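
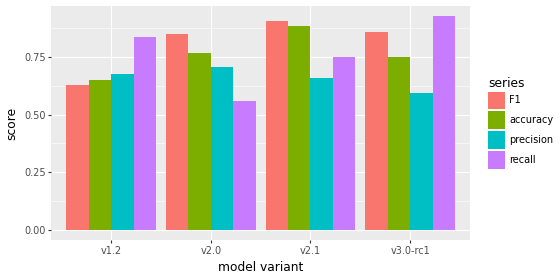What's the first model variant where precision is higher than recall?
v2.0

v1.2: precision ≈ 0.7 vs recall ≈ 0.8 (not yet); v2.0: precision ≈ 0.7 vs recall ≈ 0.6 (first crossover).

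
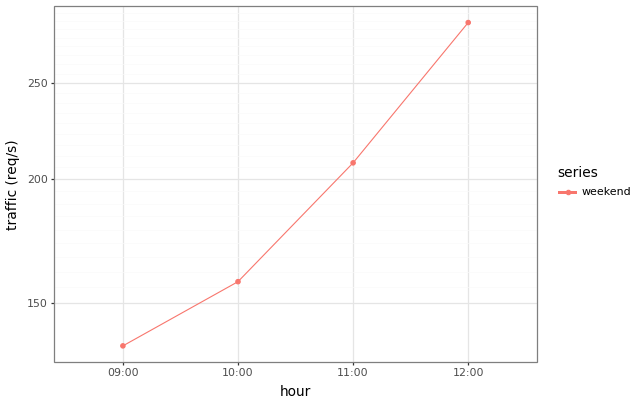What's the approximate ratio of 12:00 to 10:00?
12:00 ≈ 280, 10:00 ≈ 160; 280/160 ≈ 1.75.

≈ 1.75×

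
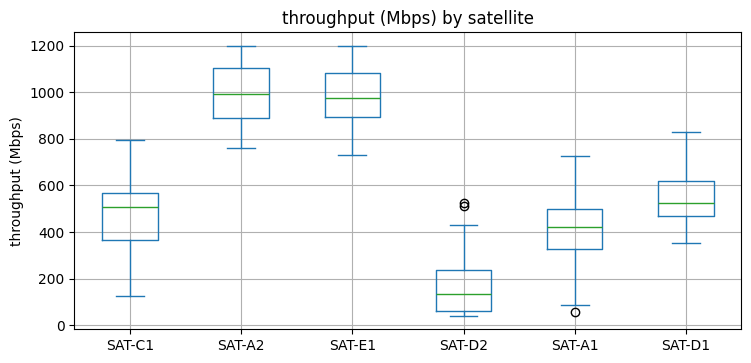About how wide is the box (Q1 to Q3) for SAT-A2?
Q3 ≈ 1100, Q1 ≈ 900; IQR ≈ 200.

≈ 200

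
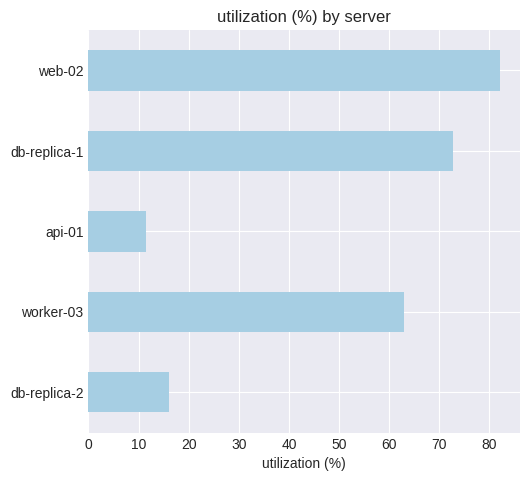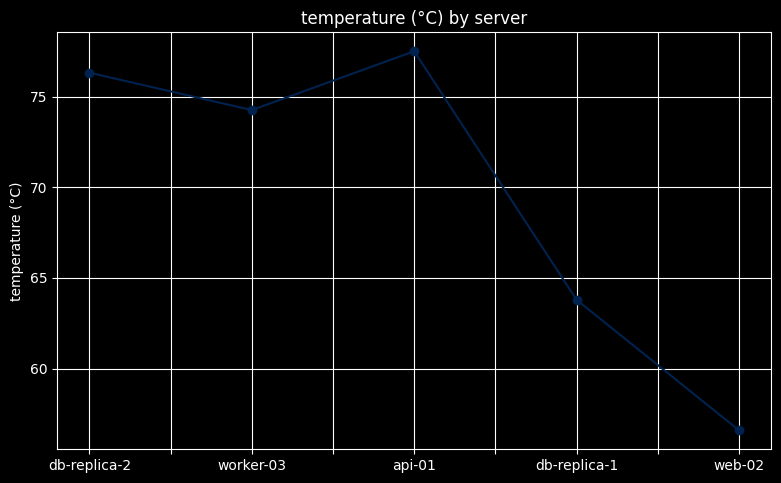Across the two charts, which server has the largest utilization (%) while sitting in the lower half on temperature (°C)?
web-02

Chart 2 median temperature (°C) ≈ 70; below-median servers: db-replica-1, web-02. Among those, web-02 has the highest utilization (%) (≈ 80).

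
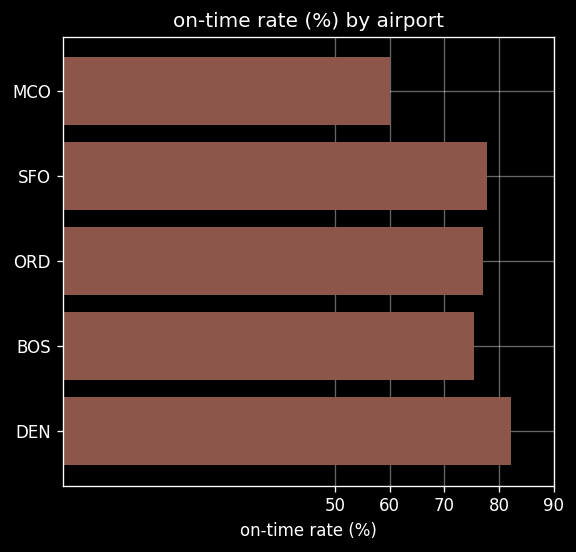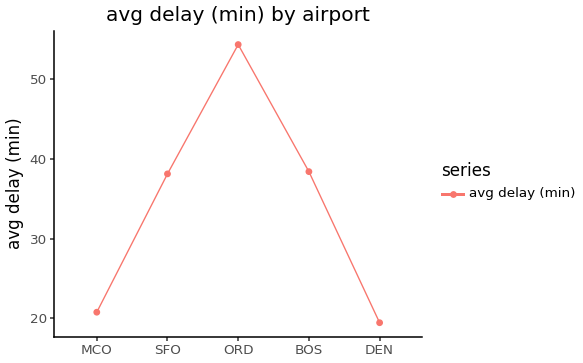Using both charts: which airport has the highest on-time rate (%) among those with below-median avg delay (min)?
Chart 2 median avg delay (min) ≈ 40; below-median airports: MCO, DEN. Among those, DEN has the highest on-time rate (%) (≈ 80).

DEN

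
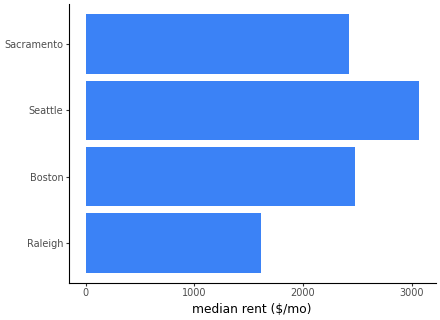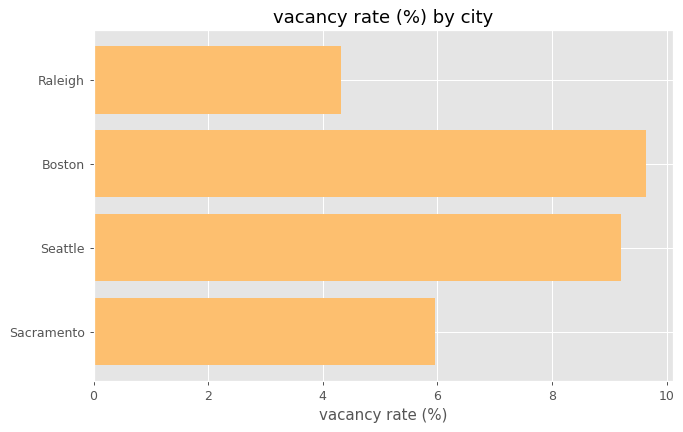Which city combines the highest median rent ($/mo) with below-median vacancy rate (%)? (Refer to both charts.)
Sacramento

Chart 2 median vacancy rate (%) ≈ 8; below-median cities: Raleigh, Sacramento. Among those, Sacramento has the highest median rent ($/mo) (≈ 2500).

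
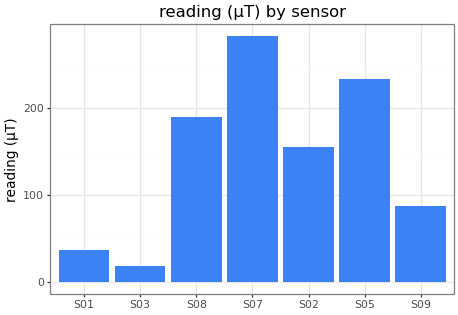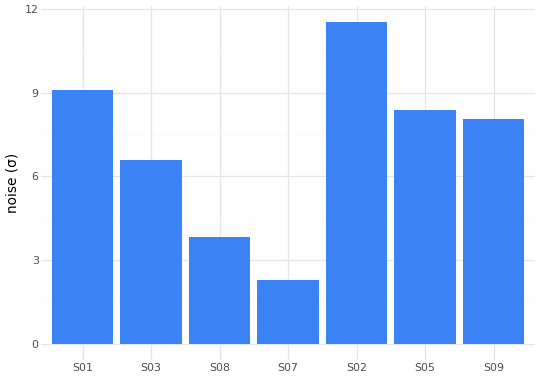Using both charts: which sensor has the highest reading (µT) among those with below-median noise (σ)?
S07

Chart 2 median noise (σ) ≈ 8; below-median sensors: S03, S08, S07. Among those, S07 has the highest reading (µT) (≈ 300).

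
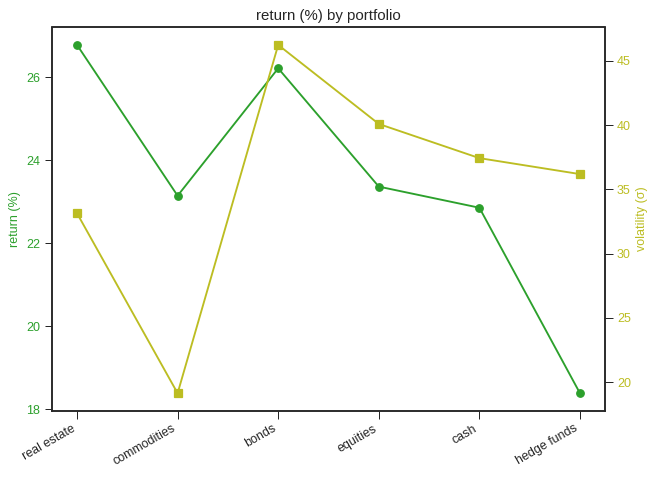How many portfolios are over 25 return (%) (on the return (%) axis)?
Above 25: real estate, bonds.

2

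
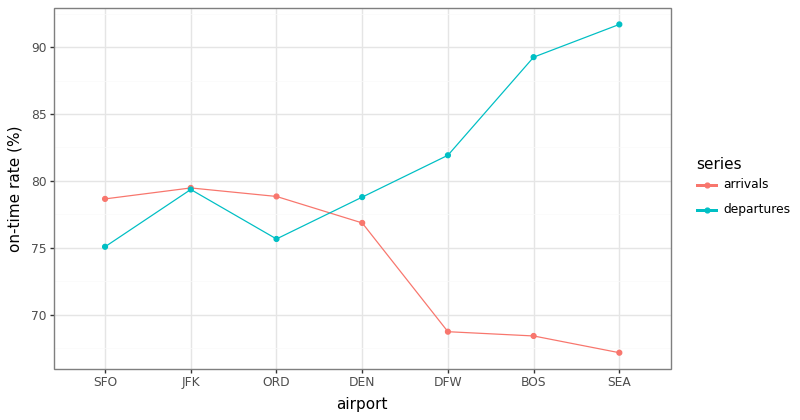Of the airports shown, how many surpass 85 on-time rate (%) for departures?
2

Above 85: BOS, SEA.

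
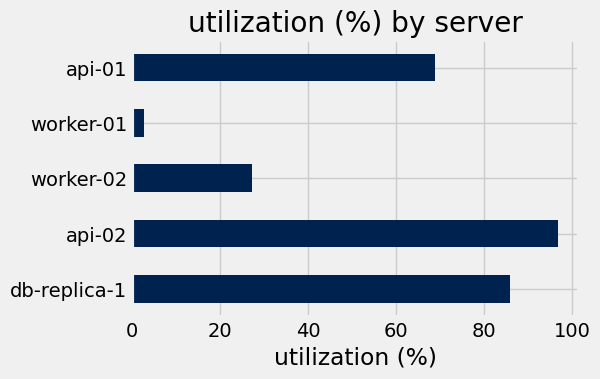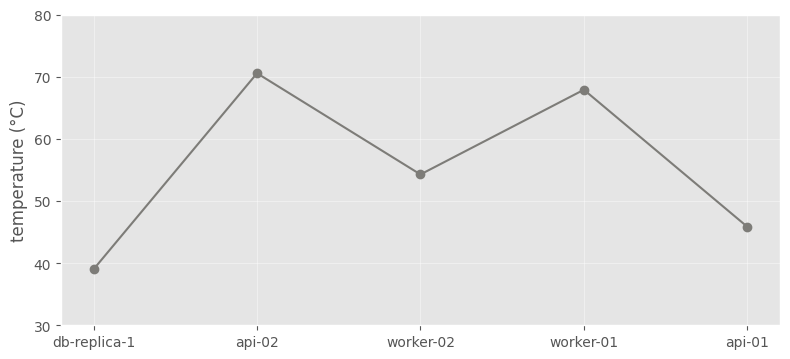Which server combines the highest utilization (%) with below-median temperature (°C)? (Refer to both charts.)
Chart 2 median temperature (°C) ≈ 50; below-median servers: db-replica-1, api-01. Among those, db-replica-1 has the highest utilization (%) (≈ 90).

db-replica-1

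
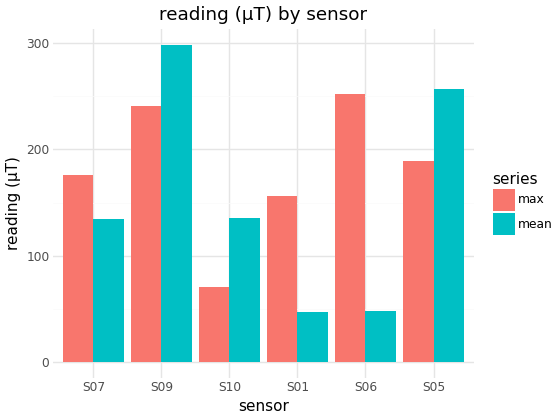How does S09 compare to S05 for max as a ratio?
≈ 1.25×

S09 ≈ 250, S05 ≈ 200; 250/200 ≈ 1.25.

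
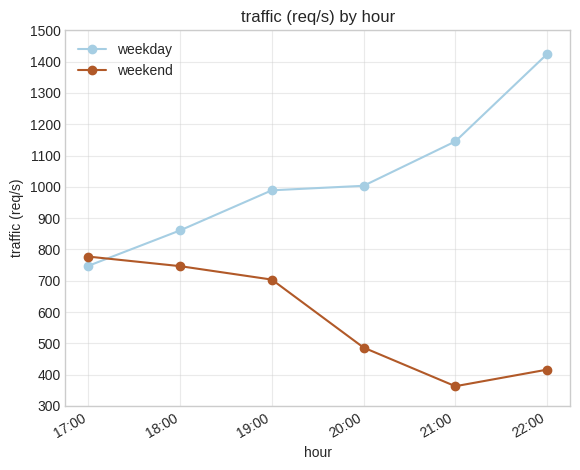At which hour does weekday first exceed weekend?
17:00: weekday ≈ 700 vs weekend ≈ 800 (not yet); 18:00: weekday ≈ 900 vs weekend ≈ 700 (first crossover).

18:00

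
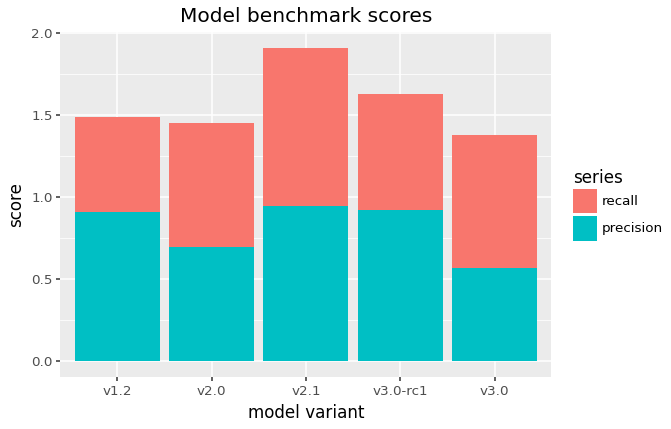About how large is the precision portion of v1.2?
≈ 1.0

precision top ≈ 1.0, bottom ≈ 0.0; segment ≈ 1.0.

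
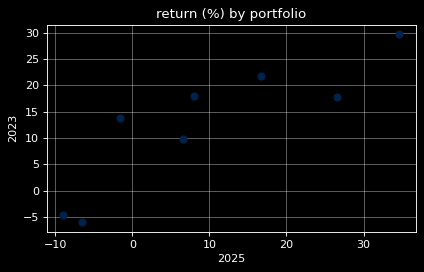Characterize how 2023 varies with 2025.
positive, strong

Points are positively correlated; strong (|r| ≈ 0.9).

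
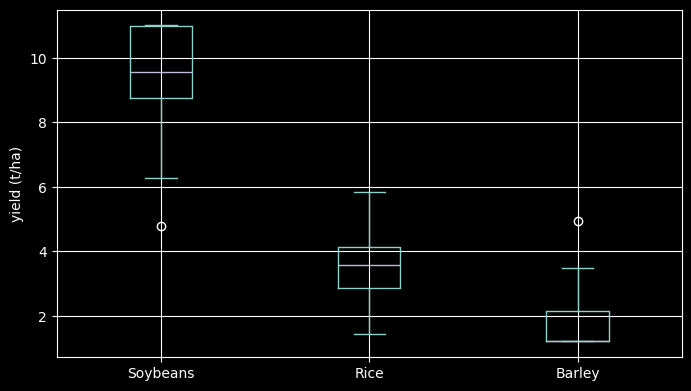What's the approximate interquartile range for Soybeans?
Q3 ≈ 11, Q1 ≈ 9; IQR ≈ 2.

≈ 2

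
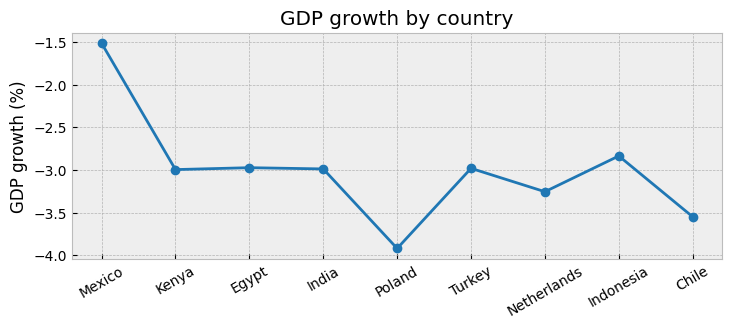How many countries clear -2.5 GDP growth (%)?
Above -2.5: Mexico.

1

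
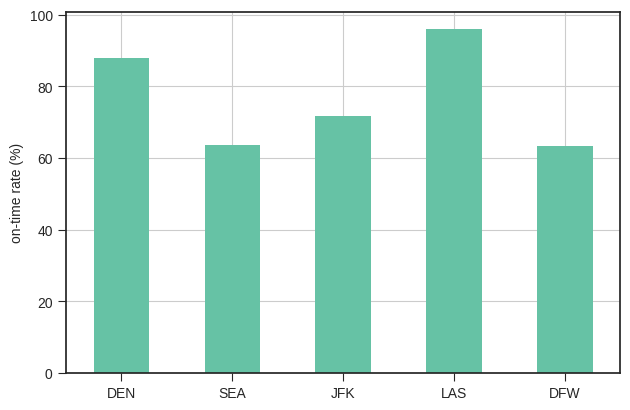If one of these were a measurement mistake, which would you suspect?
LAS

LAS ≈ 100; the rest sit between ≈ 60 and ≈ 90.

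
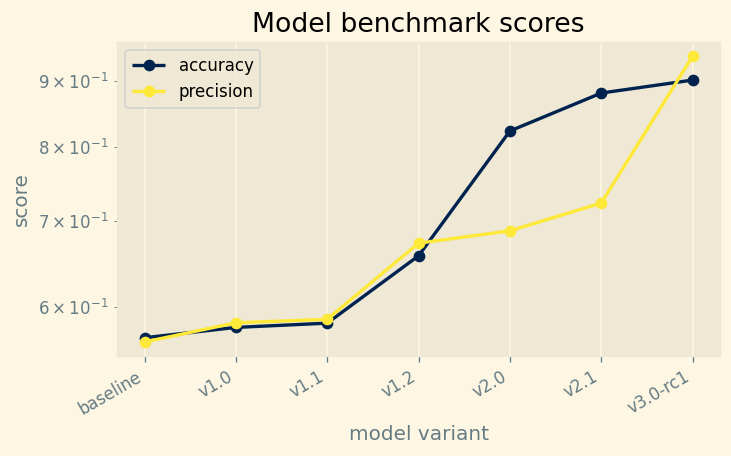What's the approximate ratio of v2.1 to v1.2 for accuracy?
≈ 1.38×

v2.1 ≈ 0.90, v1.2 ≈ 0.65; 0.90/0.65 ≈ 1.38.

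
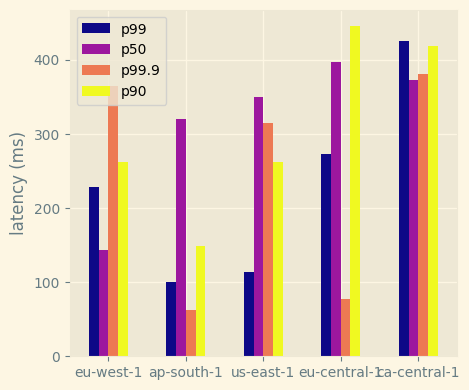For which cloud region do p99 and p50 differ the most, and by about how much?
us-east-1: p99 ≈ 100, p50 ≈ 350 → gap ≈ 250. Next-largest (ap-south-1) is only ≈ 200.

us-east-1, ≈ 250 ms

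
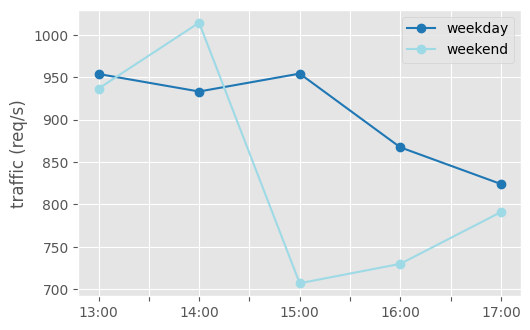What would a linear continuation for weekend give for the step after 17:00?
Last three: 700, 750, 800 → slope ≈ 50/step → next ≈ 850.

≈ 850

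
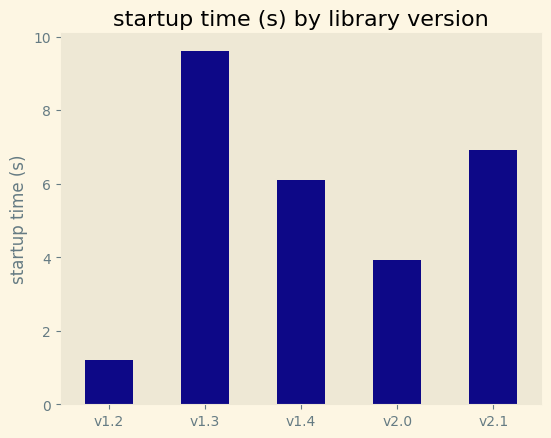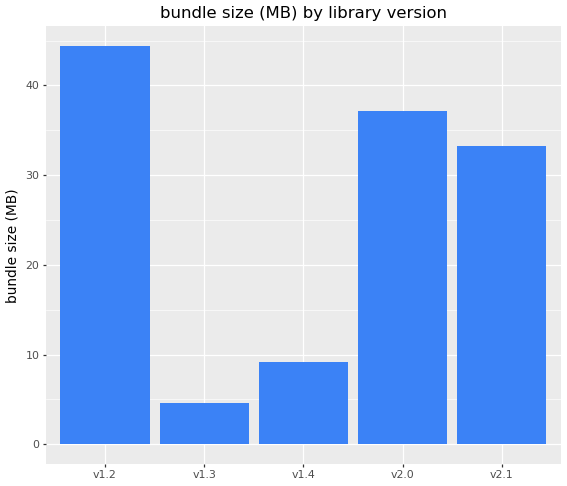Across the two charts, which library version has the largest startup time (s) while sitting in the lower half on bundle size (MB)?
Chart 2 median bundle size (MB) ≈ 35; below-median library versions: v1.3, v1.4. Among those, v1.3 has the highest startup time (s) (≈ 10).

v1.3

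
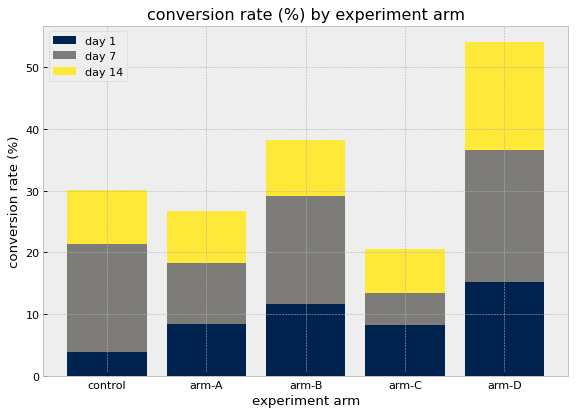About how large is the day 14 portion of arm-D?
≈ 20

day 14 top ≈ 55, bottom ≈ 35; segment ≈ 20.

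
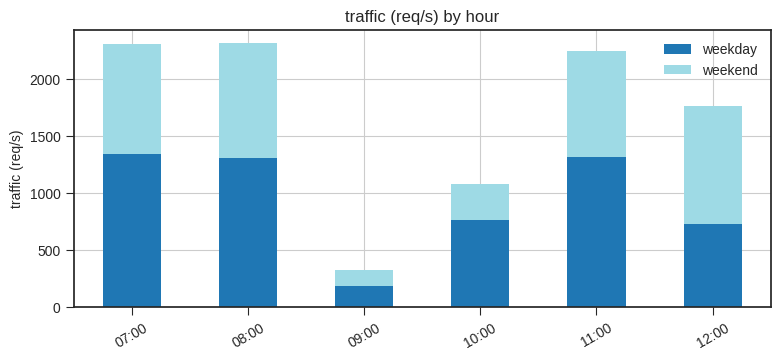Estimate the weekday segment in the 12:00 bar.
weekday top ≈ 800, bottom ≈ 0; segment ≈ 800.

≈ 800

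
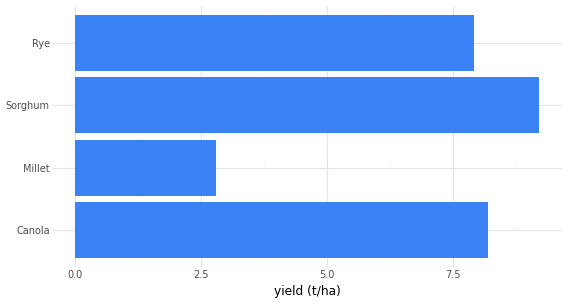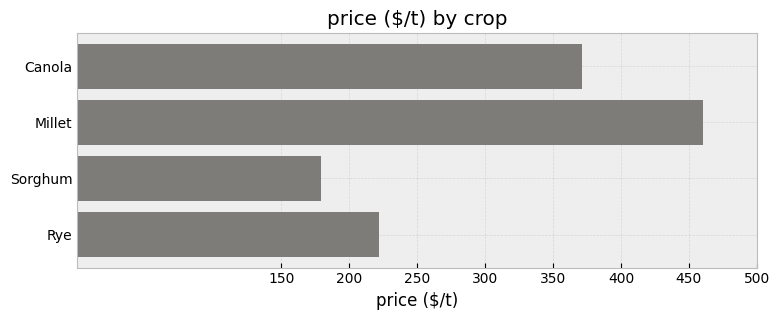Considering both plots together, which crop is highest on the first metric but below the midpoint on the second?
Chart 2 median price ($/t) ≈ 300; below-median crops: Sorghum, Rye. Among those, Sorghum has the highest yield (t/ha) (≈ 9).

Sorghum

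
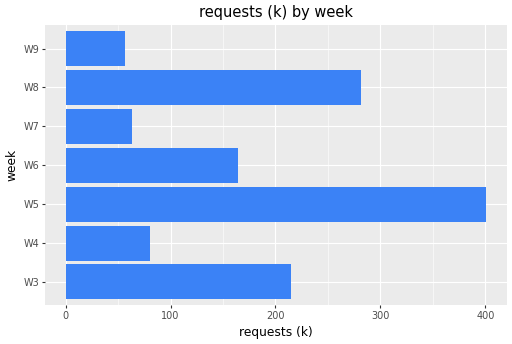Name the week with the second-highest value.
W8

Top 3: W5 ≈ 400, W8 ≈ 300, W3 ≈ 200.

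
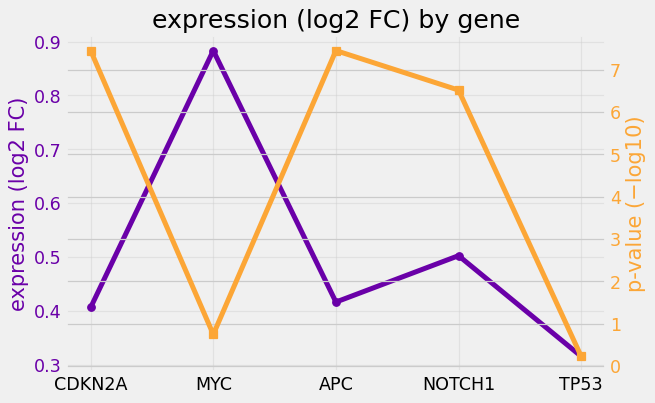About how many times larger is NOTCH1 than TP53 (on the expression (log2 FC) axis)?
NOTCH1 ≈ 0.50, TP53 ≈ 0.30; 0.50/0.30 ≈ 1.67.

≈ 1.67×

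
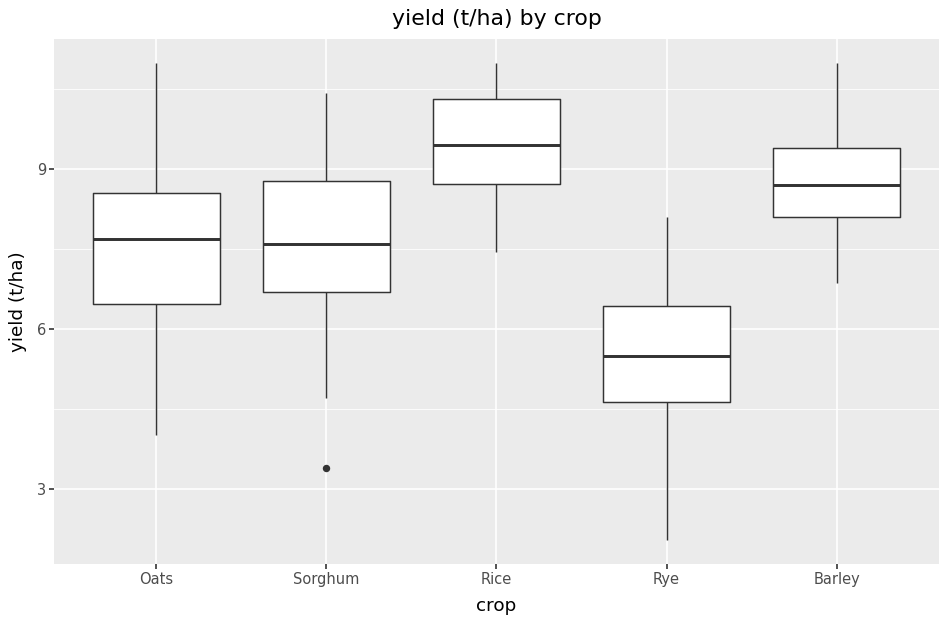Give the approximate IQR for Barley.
≈ 1.5

Q3 ≈ 9.5, Q1 ≈ 8.0; IQR ≈ 1.5.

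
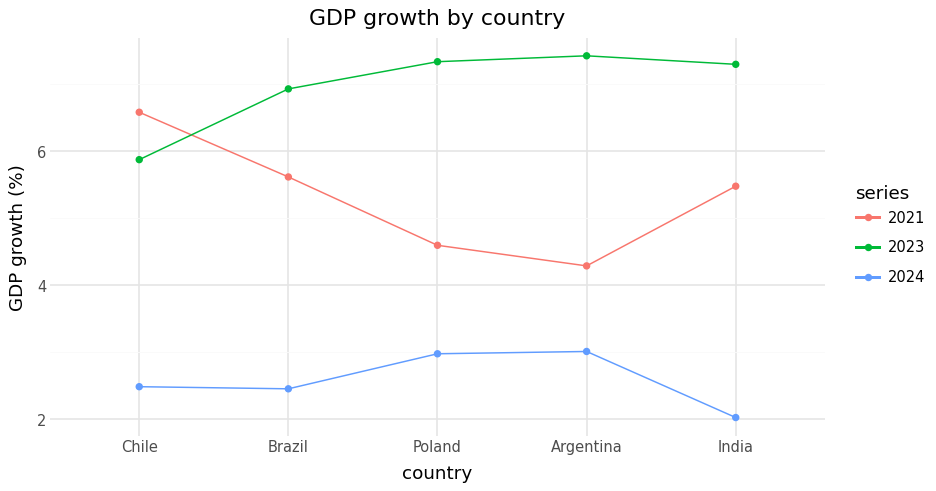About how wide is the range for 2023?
Max Argentina ≈ 7.5, min Chile ≈ 6.0; range ≈ 1.5.

≈ 1.5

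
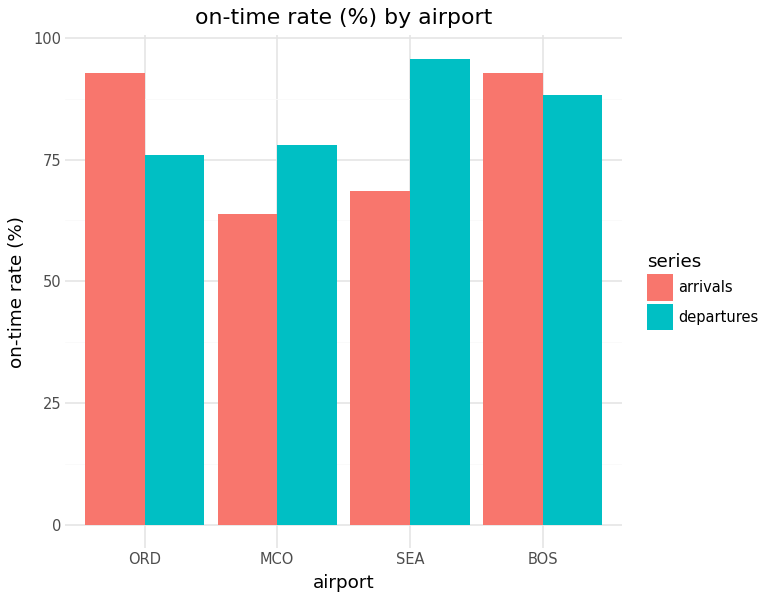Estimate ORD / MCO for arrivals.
ORD ≈ 90, MCO ≈ 60; 90/60 ≈ 1.5.

≈ 1.5×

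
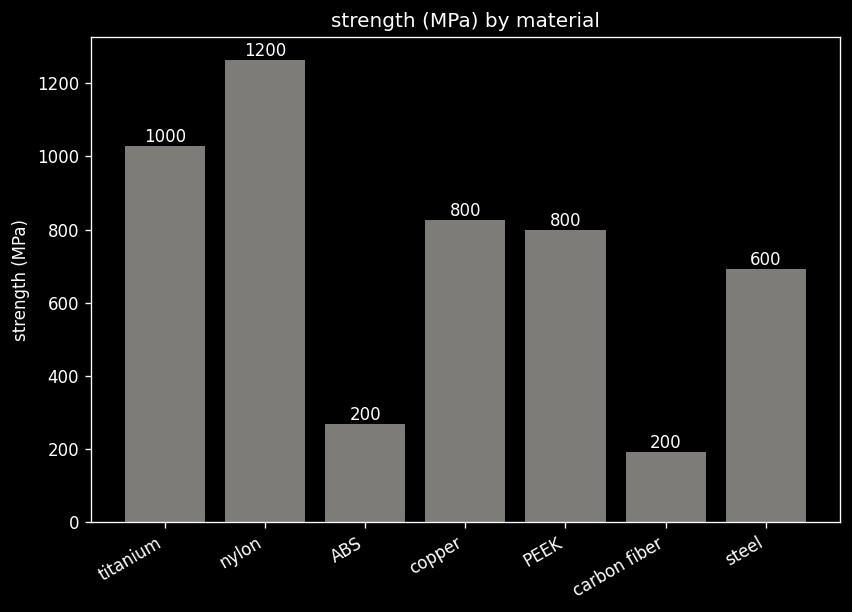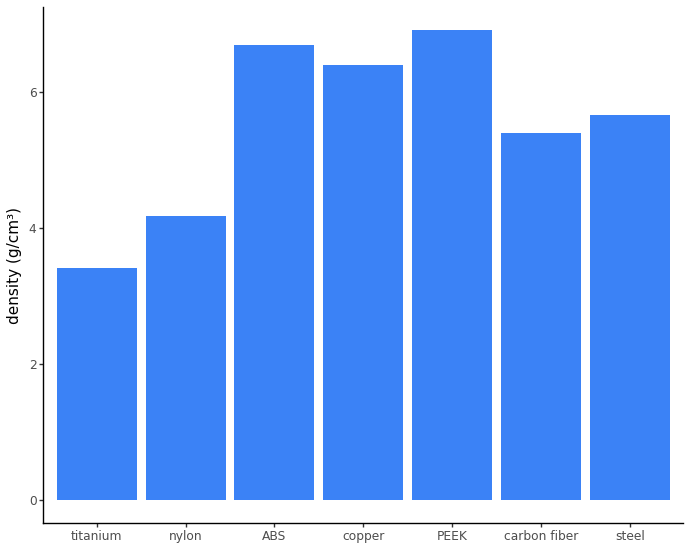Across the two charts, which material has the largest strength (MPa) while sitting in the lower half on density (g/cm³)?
Chart 2 median density (g/cm³) ≈ 6; below-median materials: titanium, nylon, carbon fiber. Among those, nylon has the highest strength (MPa) (≈ 1200).

nylon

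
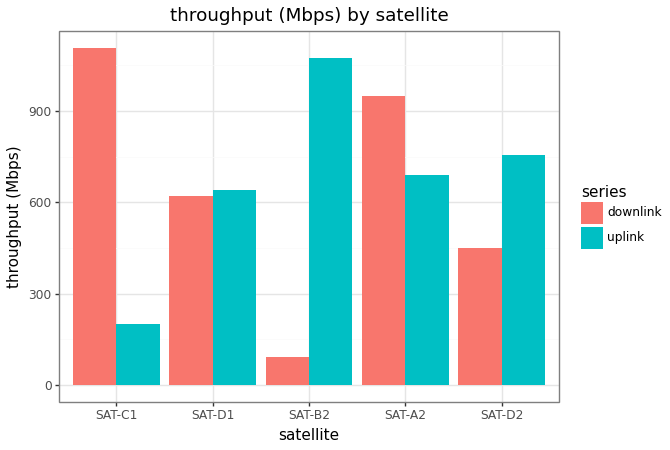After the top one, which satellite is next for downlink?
Top 3 for downlink: SAT-C1 ≈ 1100, SAT-A2 ≈ 900, SAT-D1 ≈ 600.

SAT-A2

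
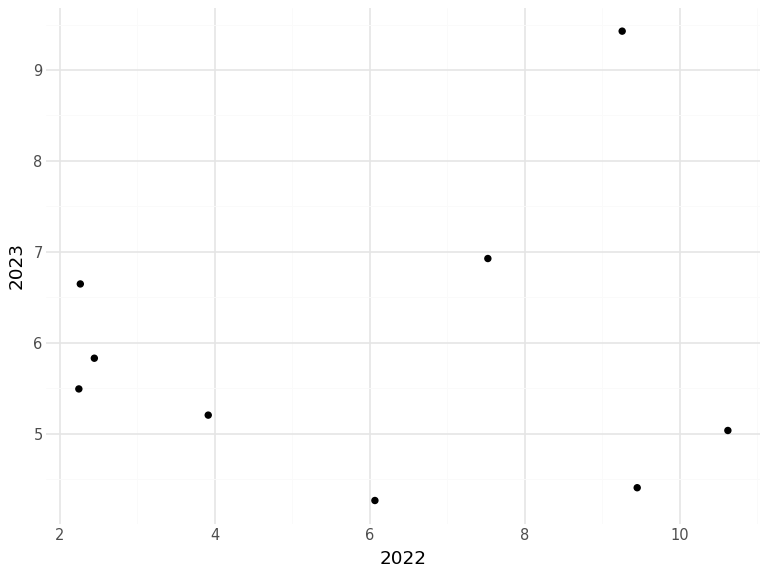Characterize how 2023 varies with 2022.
Points are roughly uncorrelated; weak (|r| ≈ 0.1).

no clear correlation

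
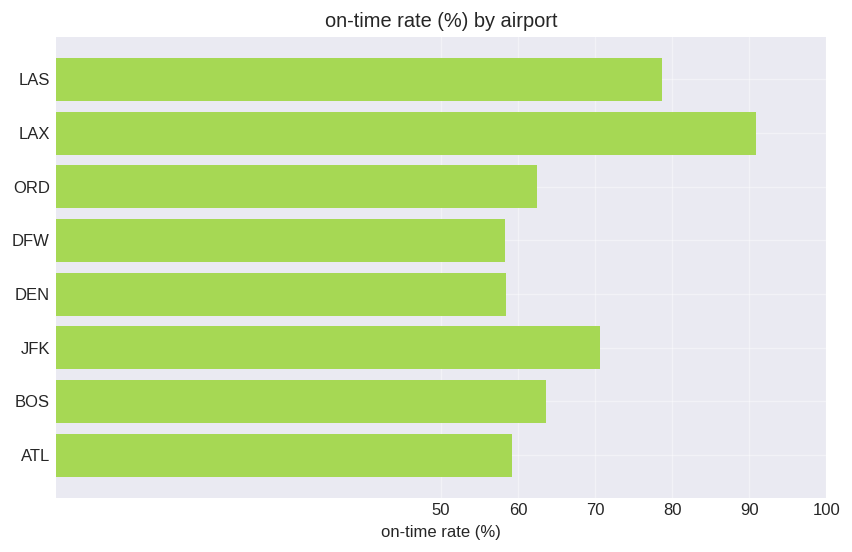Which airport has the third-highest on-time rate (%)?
JFK

Top 4: LAX ≈ 90, LAS ≈ 80, JFK ≈ 70, BOS ≈ 60.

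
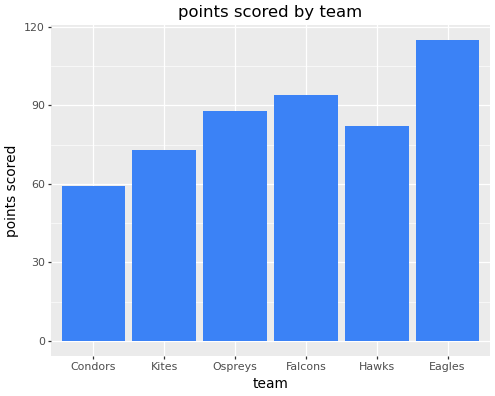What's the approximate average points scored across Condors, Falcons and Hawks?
(60 + 90 + 80) / 3 ≈ 77.

≈ 77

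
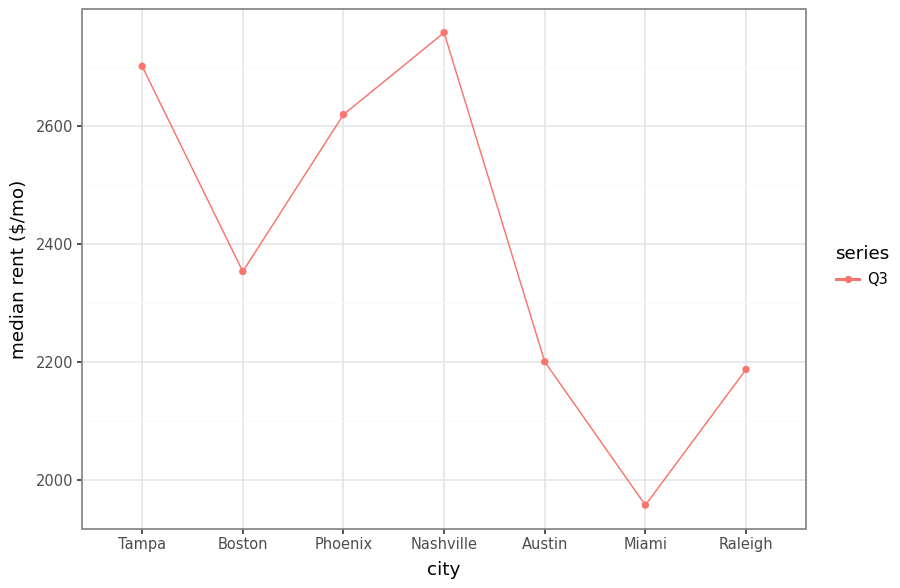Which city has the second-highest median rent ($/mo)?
Tampa

Top 3: Nashville ≈ 2800, Tampa ≈ 2700, Phoenix ≈ 2600.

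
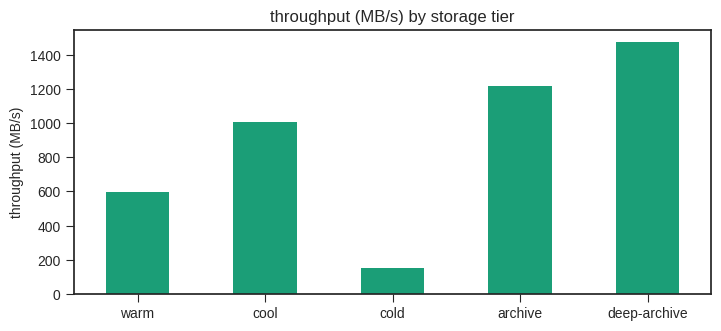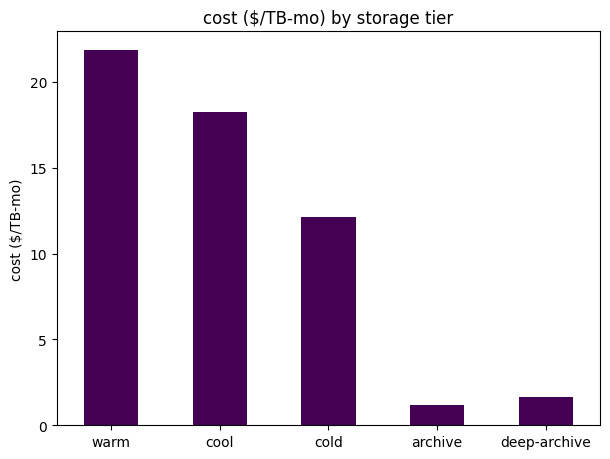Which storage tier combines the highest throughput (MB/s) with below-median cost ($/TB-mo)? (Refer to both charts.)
Chart 2 median cost ($/TB-mo) ≈ 10; below-median storage tiers: archive, deep-archive. Among those, deep-archive has the highest throughput (MB/s) (≈ 1400).

deep-archive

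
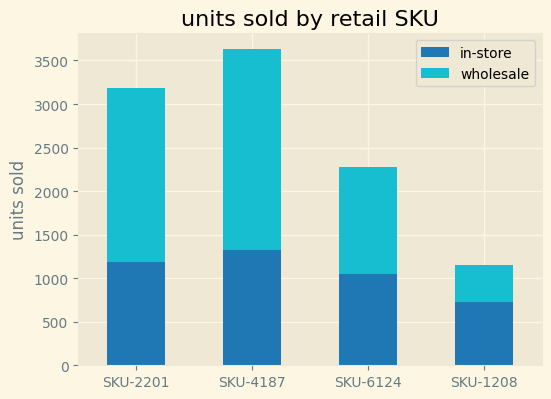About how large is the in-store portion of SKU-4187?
in-store top ≈ 1500, bottom ≈ 0; segment ≈ 1500.

≈ 1500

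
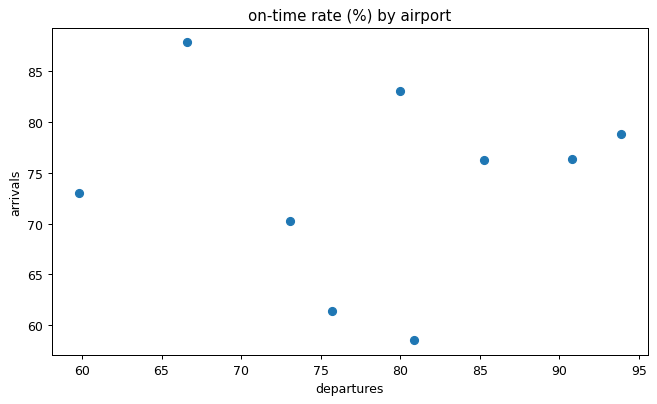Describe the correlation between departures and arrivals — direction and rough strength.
no clear correlation

Points are roughly uncorrelated; weak (|r| ≈ 0.0).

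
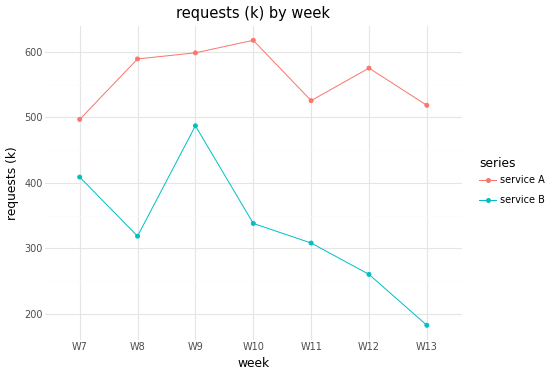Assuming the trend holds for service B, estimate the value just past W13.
Last three: 300, 250, 200 → slope ≈ -50/step → next ≈ 150.

≈ 150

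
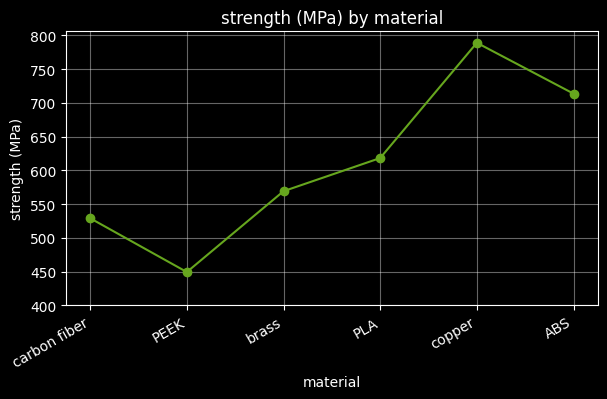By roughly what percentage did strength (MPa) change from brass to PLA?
≈ +9.1%

brass ≈ 550, PLA ≈ 600; (600 − 550) / 550 ≈ +9.1%.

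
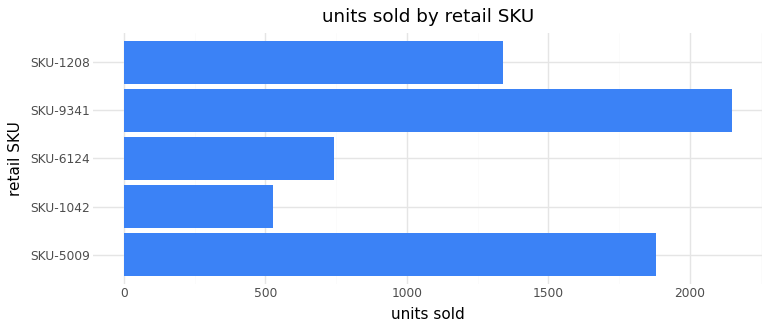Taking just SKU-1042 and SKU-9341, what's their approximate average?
(600 + 2200) / 2 ≈ 1400.

≈ 1400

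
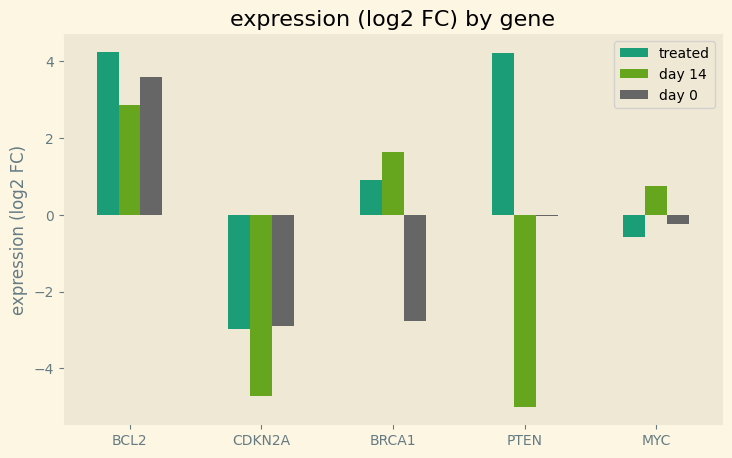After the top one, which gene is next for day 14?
BRCA1

Top 3 for day 14: BCL2 ≈ 3, BRCA1 ≈ 2, MYC ≈ 1.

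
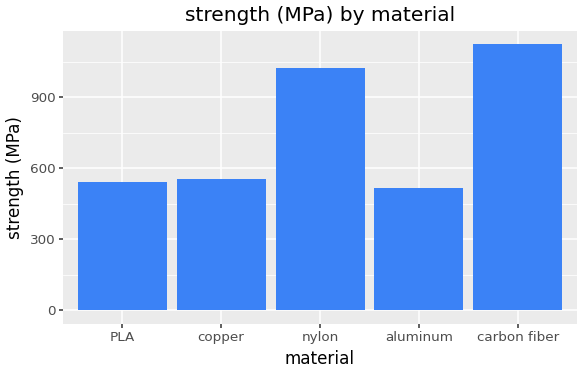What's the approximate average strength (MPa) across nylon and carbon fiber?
(1000 + 1100) / 2 ≈ 1050.

≈ 1050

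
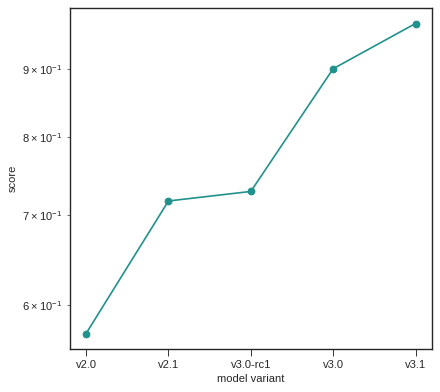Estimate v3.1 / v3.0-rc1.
≈ 1.27×

v3.1 ≈ 0.95, v3.0-rc1 ≈ 0.75; 0.95/0.75 ≈ 1.27.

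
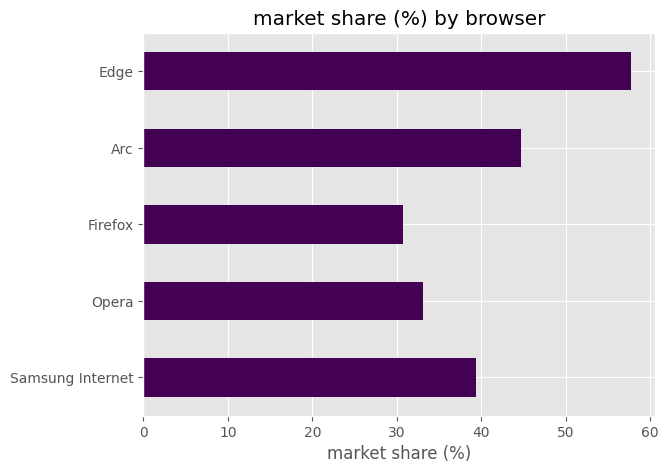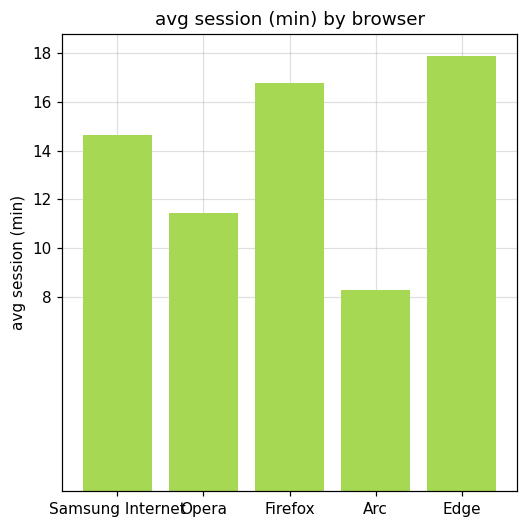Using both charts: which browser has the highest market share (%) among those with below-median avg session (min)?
Chart 2 median avg session (min) ≈ 14; below-median browsers: Opera, Arc. Among those, Arc has the highest market share (%) (≈ 40).

Arc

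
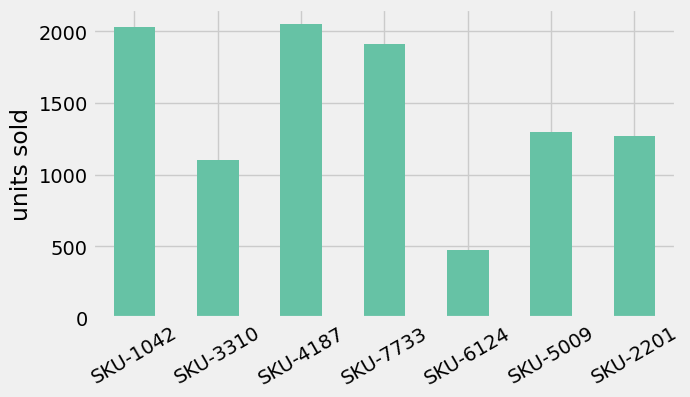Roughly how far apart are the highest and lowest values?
≈ 1600

Max SKU-4187 ≈ 2000, min SKU-6124 ≈ 400; range ≈ 1600.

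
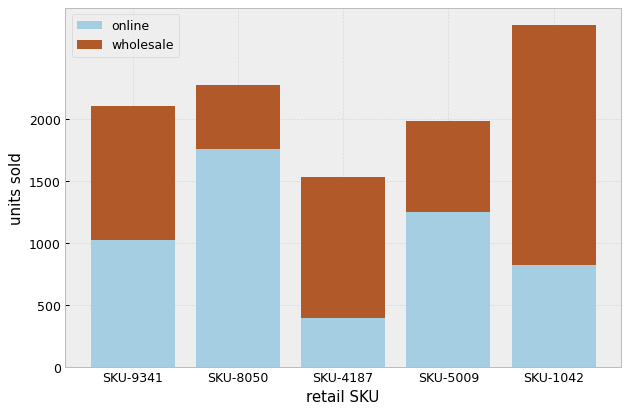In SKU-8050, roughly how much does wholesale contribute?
≈ 500

wholesale top ≈ 2500, bottom ≈ 2000; segment ≈ 500.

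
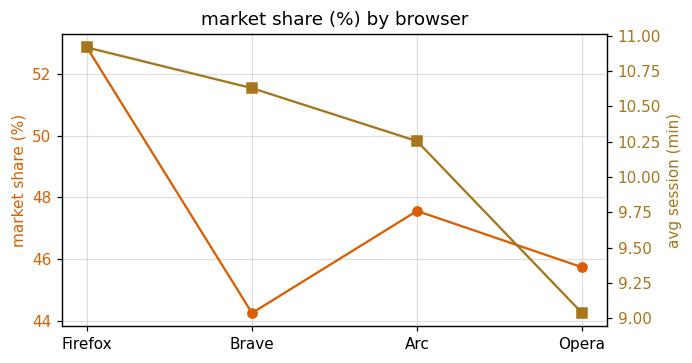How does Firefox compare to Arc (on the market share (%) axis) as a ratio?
≈ 1.1×

Firefox ≈ 53, Arc ≈ 48; 53/48 ≈ 1.1.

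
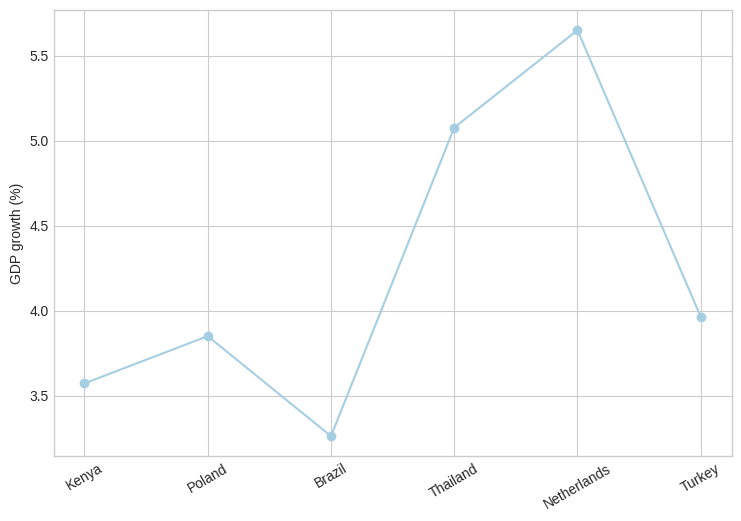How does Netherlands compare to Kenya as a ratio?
Netherlands ≈ 5.6, Kenya ≈ 3.6; 5.6/3.6 ≈ 1.56.

≈ 1.56×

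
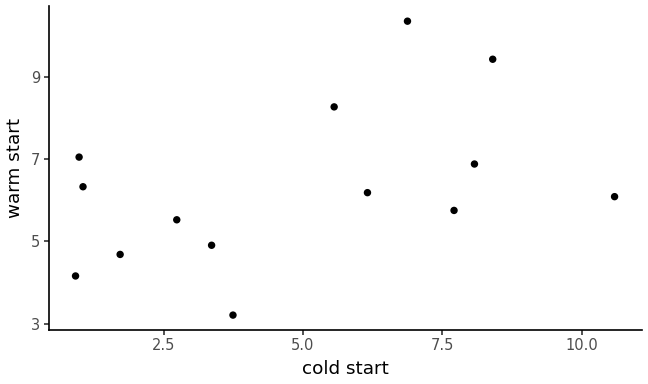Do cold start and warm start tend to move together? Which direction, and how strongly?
positive, moderate

Points are positively correlated; moderate (|r| ≈ 0.5).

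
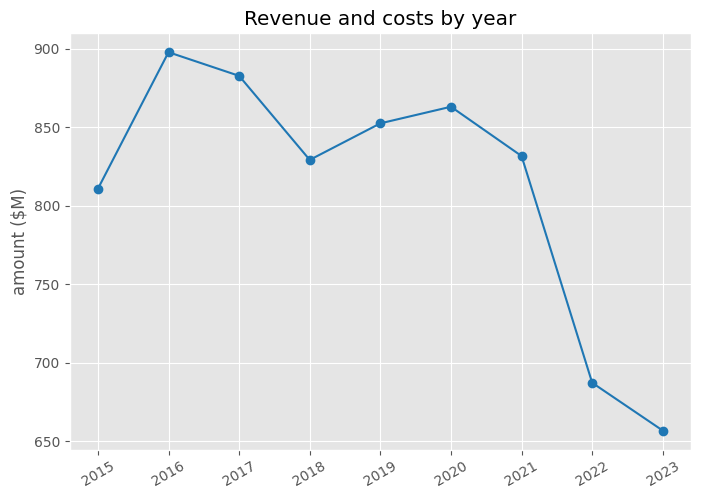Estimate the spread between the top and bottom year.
Max 2016 ≈ 900, min 2023 ≈ 650; range ≈ 250.

≈ 250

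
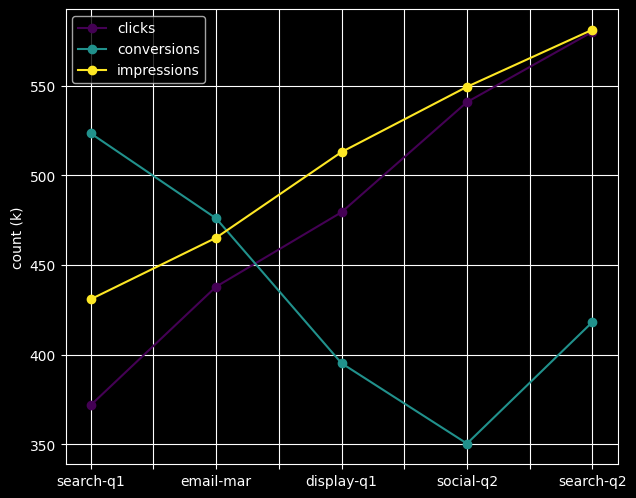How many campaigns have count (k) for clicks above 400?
Above 400: email-mar, display-q1, social-q2, search-q2.

4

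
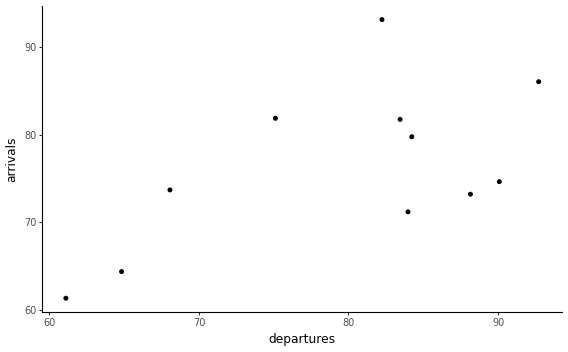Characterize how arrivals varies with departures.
positive, moderate

Points are positively correlated; moderate (|r| ≈ 0.6).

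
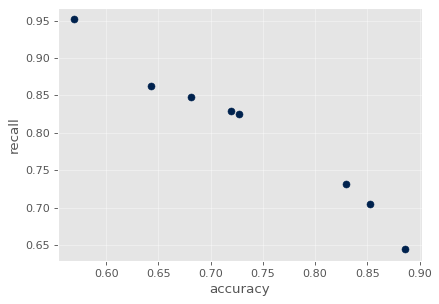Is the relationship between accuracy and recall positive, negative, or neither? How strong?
Points are negatively correlated; strong (|r| ≈ 1.0).

negative, strong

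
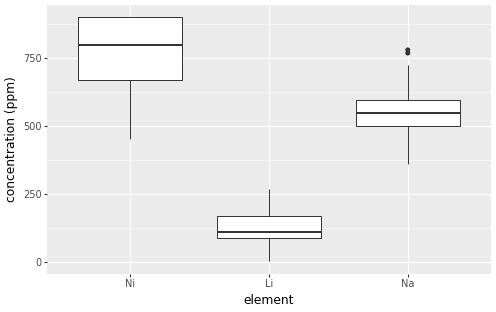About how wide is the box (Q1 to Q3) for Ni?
≈ 200

Q3 ≈ 900, Q1 ≈ 700; IQR ≈ 200.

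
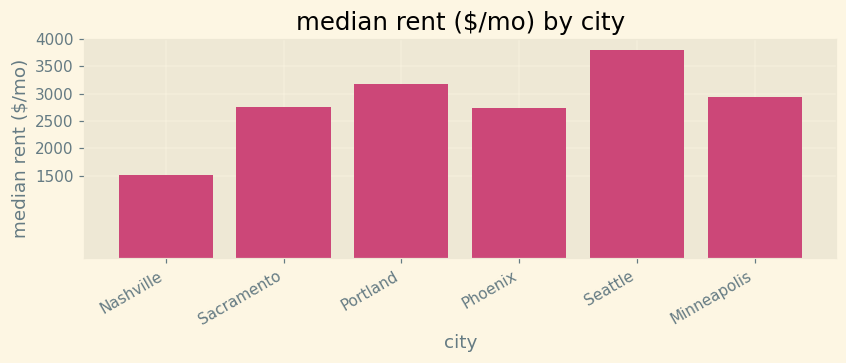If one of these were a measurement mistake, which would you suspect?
Nashville

Nashville ≈ 1500; the rest sit between ≈ 2500 and ≈ 4000.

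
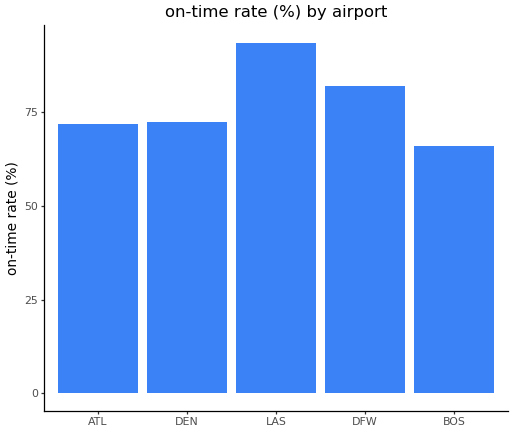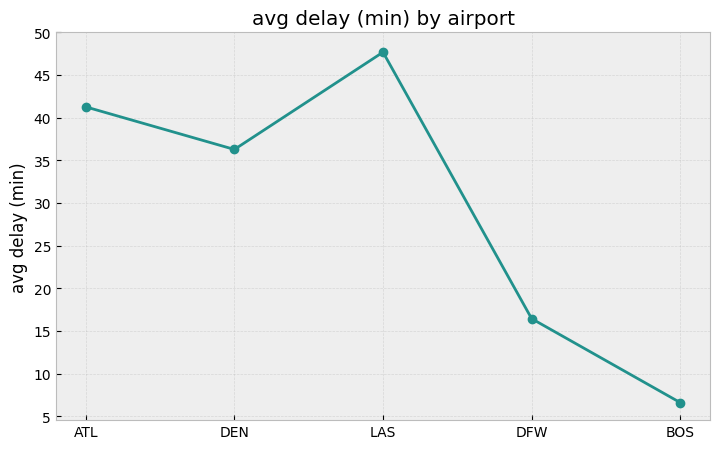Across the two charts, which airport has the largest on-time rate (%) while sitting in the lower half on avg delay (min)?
Chart 2 median avg delay (min) ≈ 35; below-median airports: DFW, BOS. Among those, DFW has the highest on-time rate (%) (≈ 80).

DFW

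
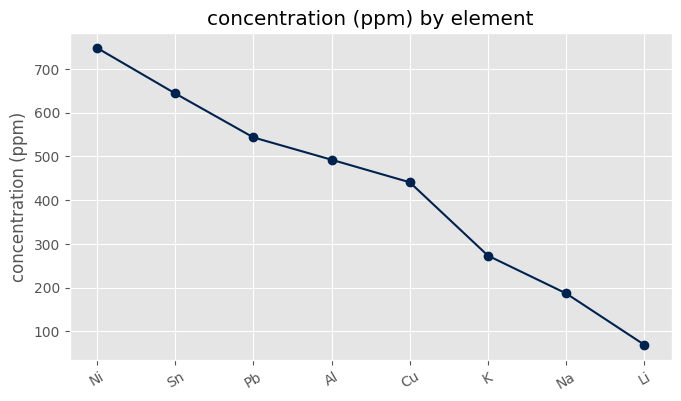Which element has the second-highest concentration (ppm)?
Sn

Top 3: Ni ≈ 700, Sn ≈ 600, Pb ≈ 500.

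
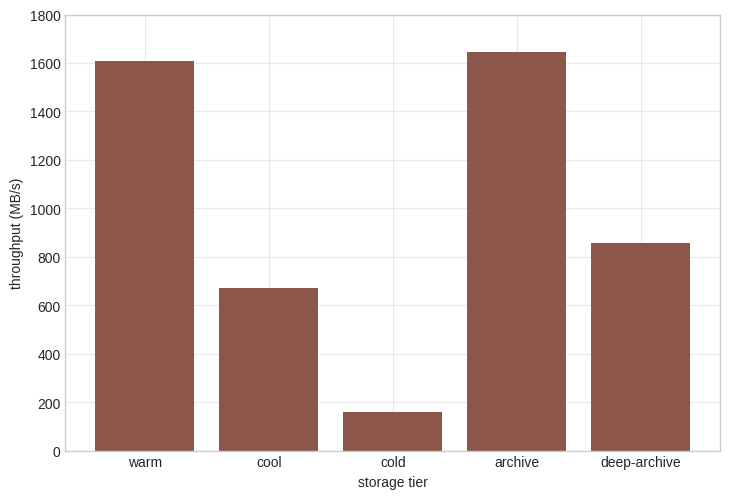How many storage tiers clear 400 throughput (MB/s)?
4

Above 400: warm, cool, archive, deep-archive.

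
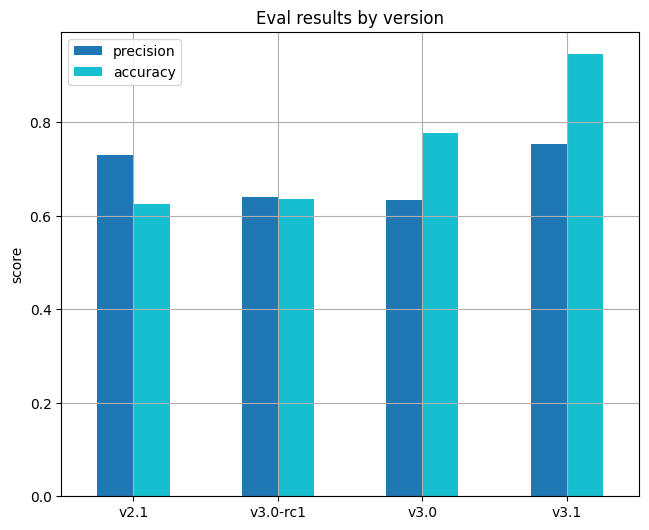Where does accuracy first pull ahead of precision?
v3.0-rc1: accuracy ≈ 0.6 vs precision ≈ 0.6 (not yet); v3.0: accuracy ≈ 0.8 vs precision ≈ 0.6 (first crossover).

v3.0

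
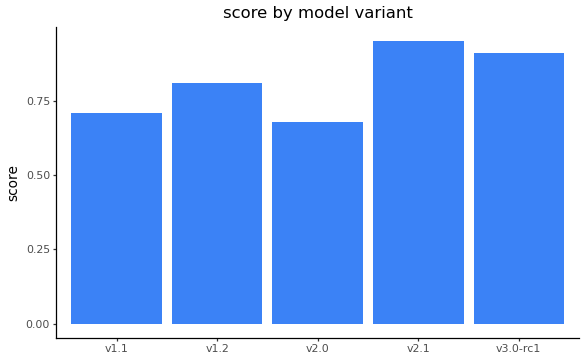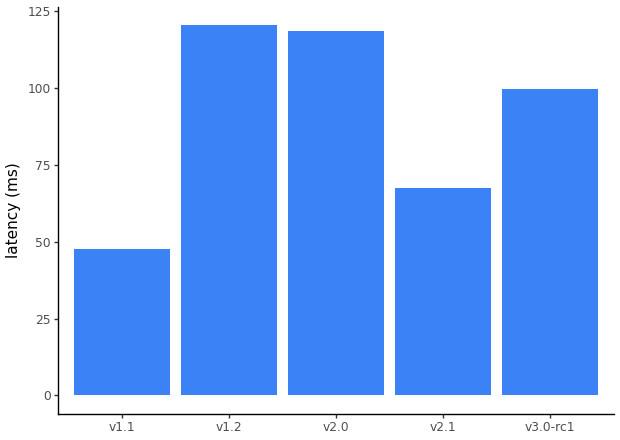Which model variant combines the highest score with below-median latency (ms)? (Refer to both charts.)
Chart 2 median latency (ms) ≈ 100; below-median model variants: v1.1, v2.1. Among those, v2.1 has the highest score (≈ 1).

v2.1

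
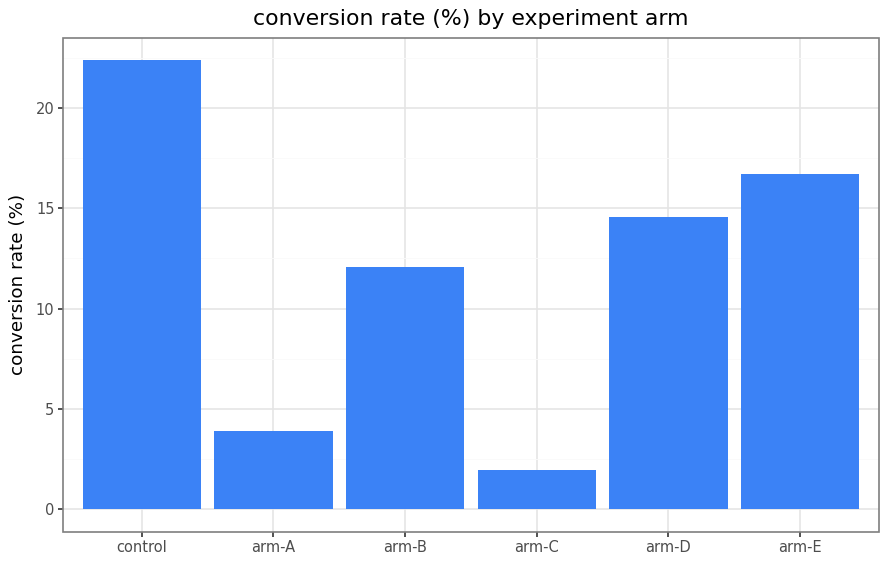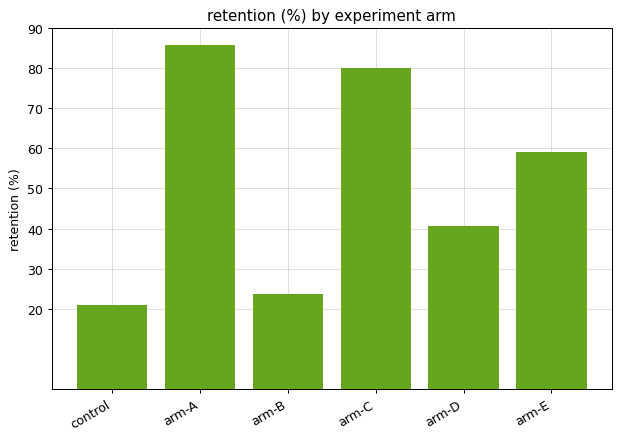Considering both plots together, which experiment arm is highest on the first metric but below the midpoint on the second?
control

Chart 2 median retention (%) ≈ 50; below-median experiment arms: control, arm-B, arm-D. Among those, control has the highest conversion rate (%) (≈ 20).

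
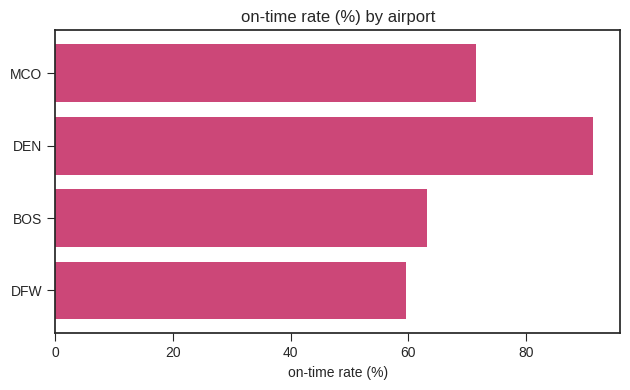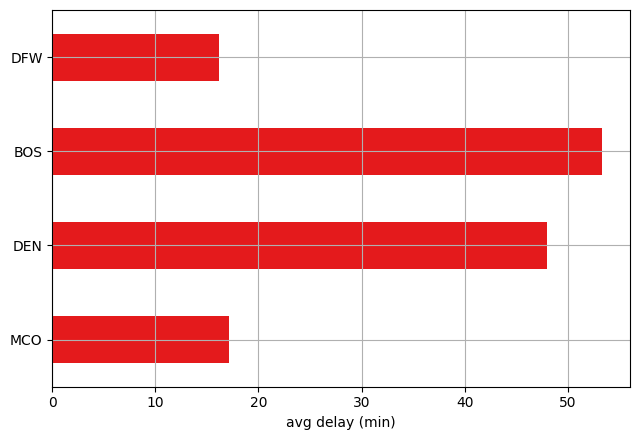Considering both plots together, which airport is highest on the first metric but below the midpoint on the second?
Chart 2 median avg delay (min) ≈ 35; below-median airports: MCO, DFW. Among those, MCO has the highest on-time rate (%) (≈ 70).

MCO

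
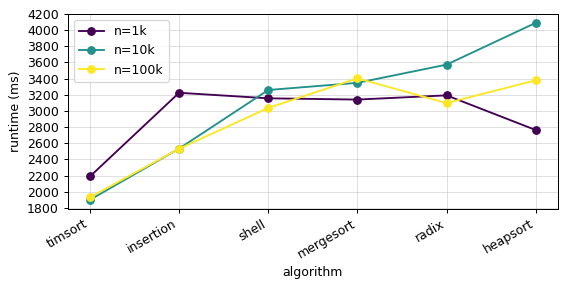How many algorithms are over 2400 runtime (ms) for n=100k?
5

Above 2400: insertion, shell, mergesort, radix, heapsort.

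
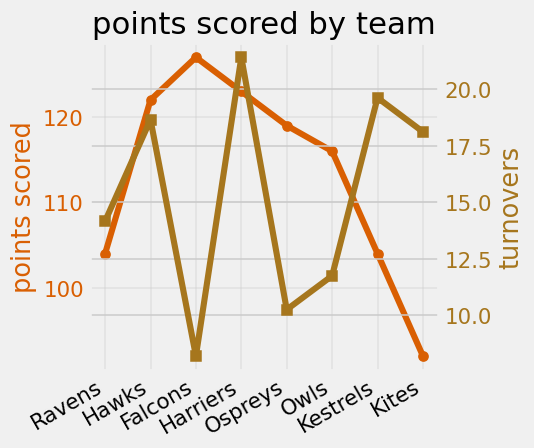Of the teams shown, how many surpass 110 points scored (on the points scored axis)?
Above 110: Hawks, Falcons, Harriers, Ospreys, Owls.

5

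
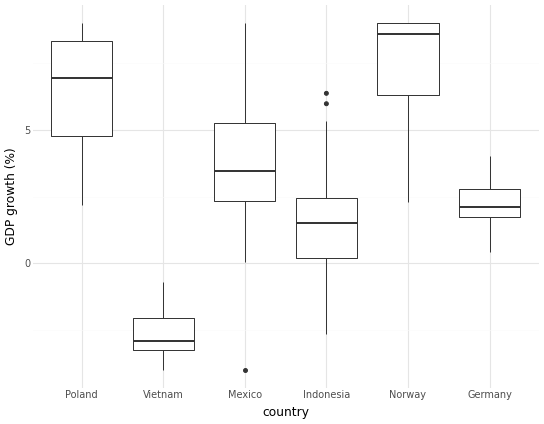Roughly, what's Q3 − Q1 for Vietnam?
Q3 ≈ -2, Q1 ≈ -3; IQR ≈ 1.

≈ 1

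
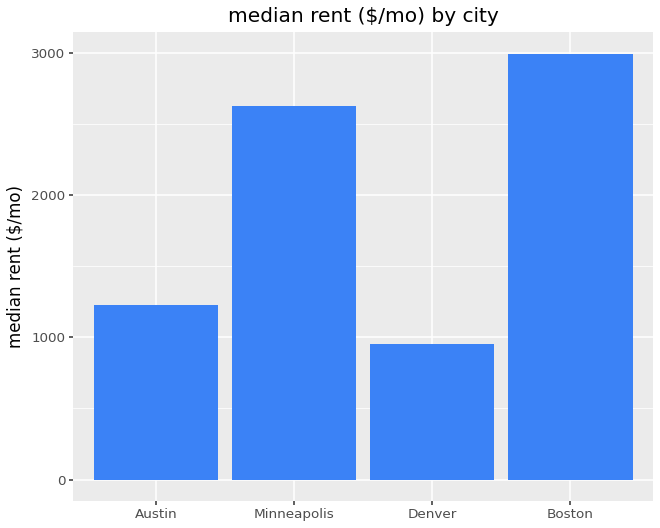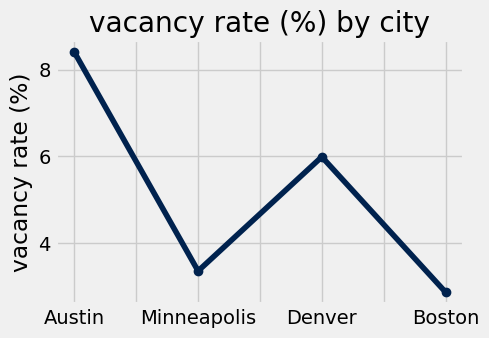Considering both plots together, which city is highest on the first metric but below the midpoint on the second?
Chart 2 median vacancy rate (%) ≈ 5; below-median cities: Minneapolis, Boston. Among those, Boston has the highest median rent ($/mo) (≈ 3000).

Boston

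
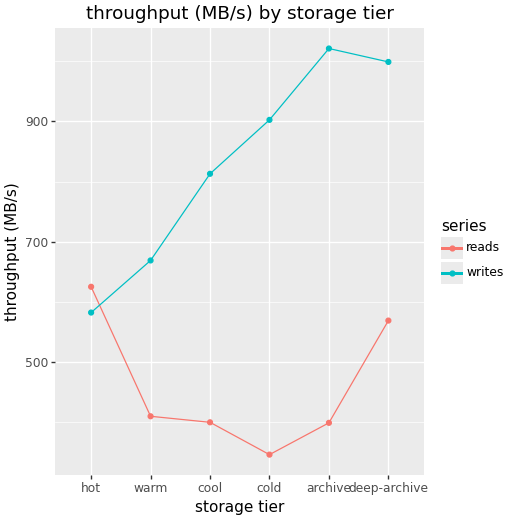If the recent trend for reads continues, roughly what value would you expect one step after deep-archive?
Last three: 300, 400, 600 → slope ≈ 150/step → next ≈ 750.

≈ 750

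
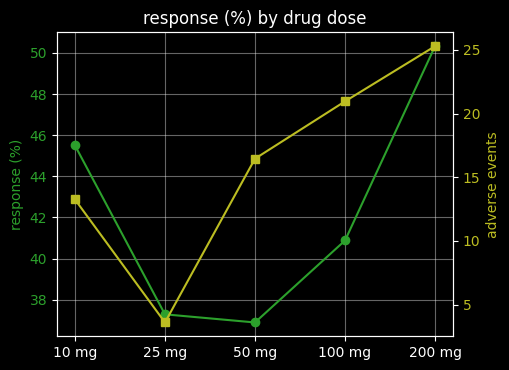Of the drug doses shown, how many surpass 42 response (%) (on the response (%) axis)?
2

Above 42: 10 mg, 200 mg.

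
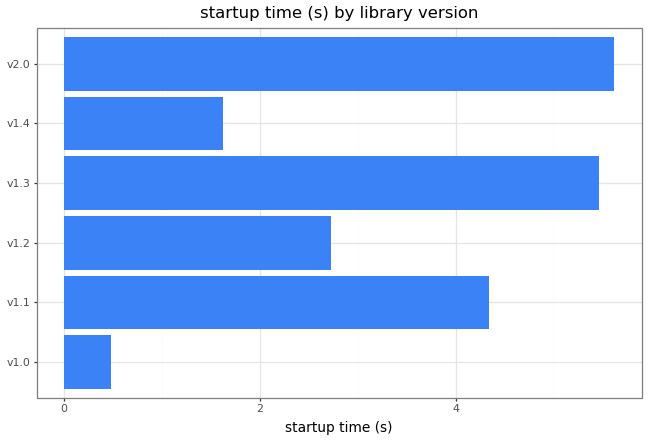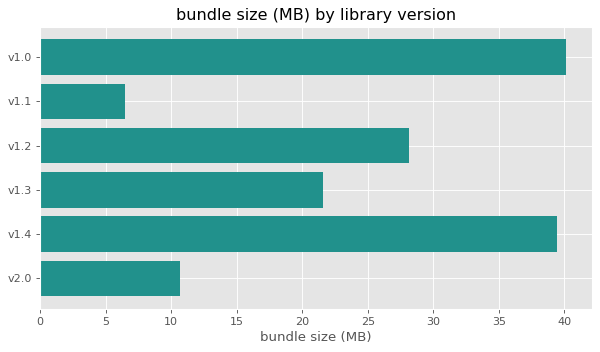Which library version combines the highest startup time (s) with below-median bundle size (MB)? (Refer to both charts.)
v2.0

Chart 2 median bundle size (MB) ≈ 25; below-median library versions: v1.1, v1.3, v2.0. Among those, v2.0 has the highest startup time (s) (≈ 6).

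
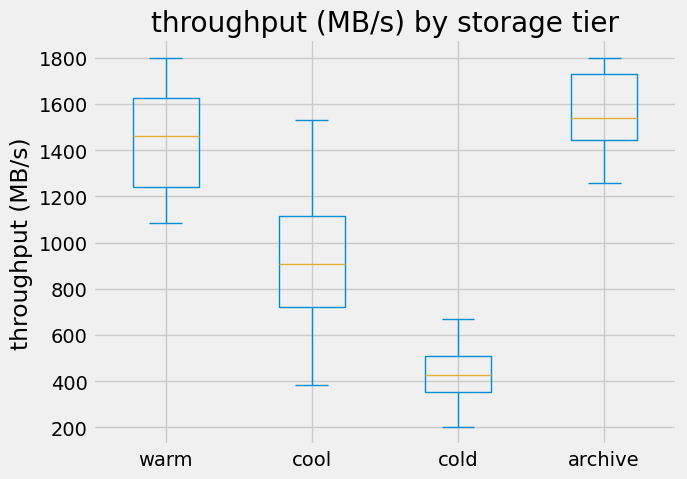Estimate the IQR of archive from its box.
Q3 ≈ 1700, Q1 ≈ 1400; IQR ≈ 300.

≈ 300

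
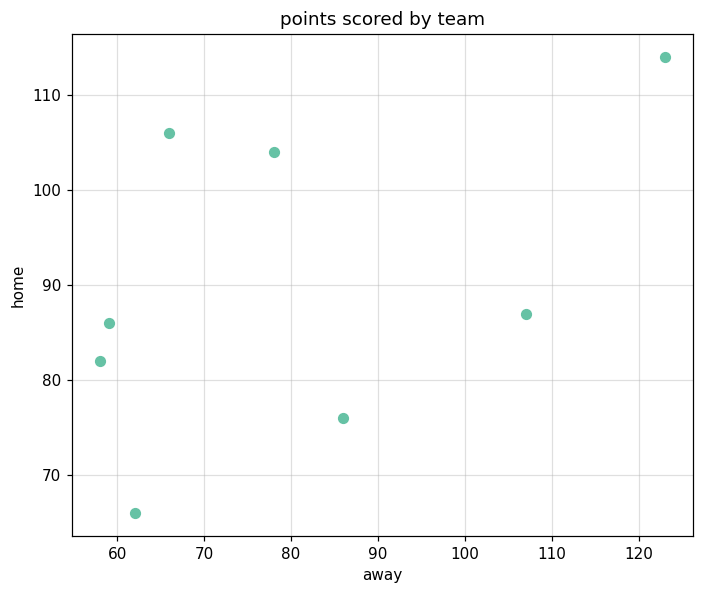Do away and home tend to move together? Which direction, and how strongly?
Points are positively correlated; moderate (|r| ≈ 0.5).

positive, moderate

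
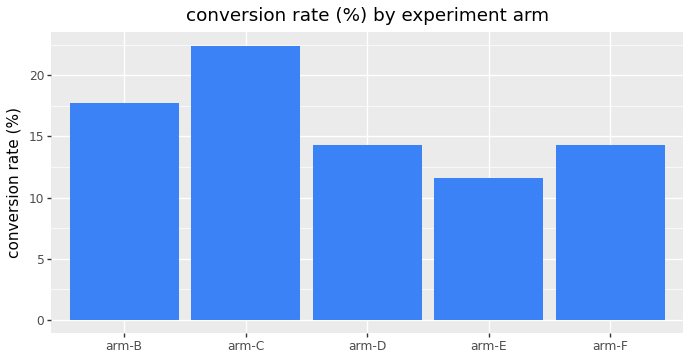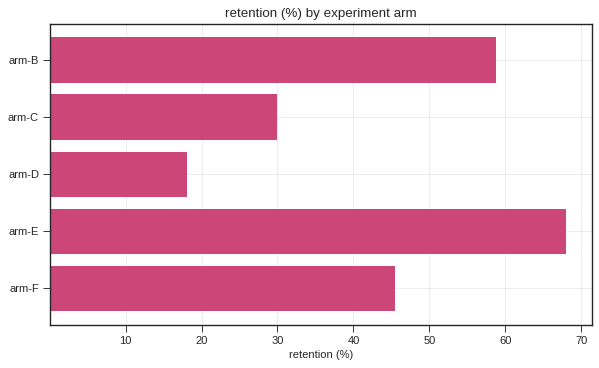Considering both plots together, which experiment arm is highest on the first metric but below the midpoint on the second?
arm-C

Chart 2 median retention (%) ≈ 50; below-median experiment arms: arm-C, arm-D. Among those, arm-C has the highest conversion rate (%) (≈ 20).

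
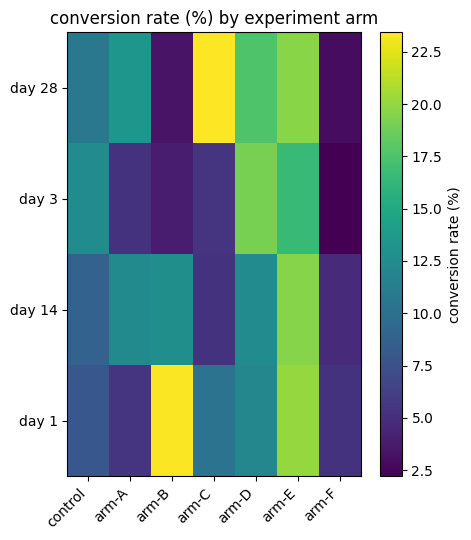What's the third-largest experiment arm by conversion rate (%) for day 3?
control

Top 4 for day 3: arm-D ≈ 20, arm-E ≈ 16, control ≈ 12, arm-C ≈ 6.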